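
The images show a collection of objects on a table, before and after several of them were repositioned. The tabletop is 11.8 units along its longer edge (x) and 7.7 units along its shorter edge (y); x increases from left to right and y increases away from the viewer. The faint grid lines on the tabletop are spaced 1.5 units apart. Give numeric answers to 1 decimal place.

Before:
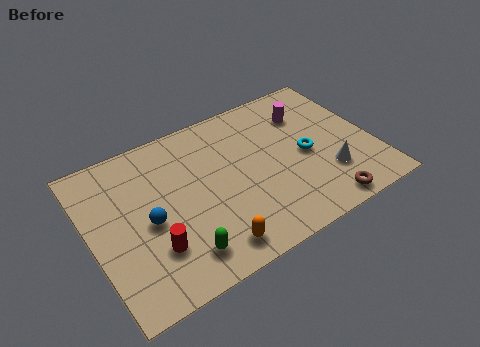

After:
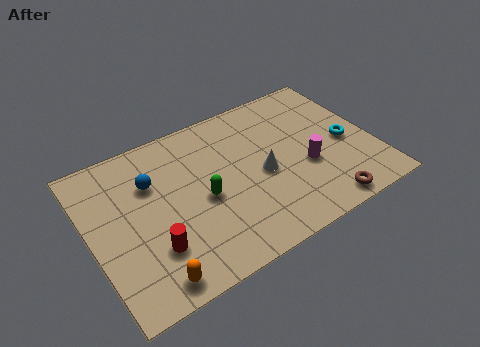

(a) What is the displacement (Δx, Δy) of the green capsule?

(1.3, 2.1)

The green capsule was at about (3.3, 1.4) and moved to about (4.6, 3.5).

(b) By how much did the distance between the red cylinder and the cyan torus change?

+1.7

The distance was about 6.8 in the first image and 8.5 in the second, so they moved 1.7 units further apart.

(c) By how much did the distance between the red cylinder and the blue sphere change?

+1.8

Before: roughly 1.3 units apart; after: 3.1. That's 1.8 units further apart.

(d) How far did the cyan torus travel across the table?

1.7

The cyan torus was near (9.0, 3.6) before and (10.7, 3.5) after, so it travelled √(1.7² + 0.1²) ≈ 1.7 units.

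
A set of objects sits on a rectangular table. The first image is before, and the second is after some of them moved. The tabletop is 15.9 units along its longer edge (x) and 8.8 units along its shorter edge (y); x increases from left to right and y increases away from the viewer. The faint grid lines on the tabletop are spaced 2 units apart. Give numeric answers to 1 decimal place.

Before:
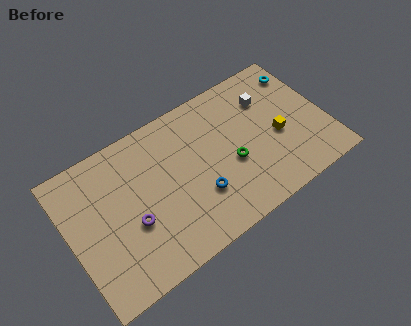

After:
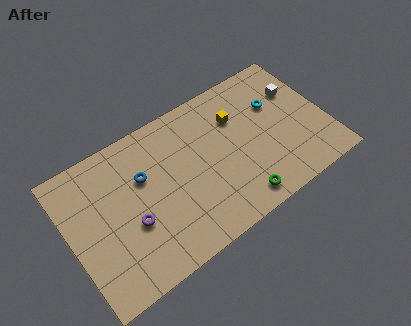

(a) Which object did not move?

the purple torus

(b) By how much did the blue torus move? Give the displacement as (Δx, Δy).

(-3.0, 2.9)

The blue torus started near (7.7, 2.8) and ended near (4.7, 5.7).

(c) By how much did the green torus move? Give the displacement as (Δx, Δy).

(0.0, -2.4)

The green torus was at about (9.9, 3.6) and moved to about (9.9, 1.2).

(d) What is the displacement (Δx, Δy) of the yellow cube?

(-2.2, 2.4)

From the two frames, the yellow cube sits at roughly (12.9, 3.8) before and (10.7, 6.2) after.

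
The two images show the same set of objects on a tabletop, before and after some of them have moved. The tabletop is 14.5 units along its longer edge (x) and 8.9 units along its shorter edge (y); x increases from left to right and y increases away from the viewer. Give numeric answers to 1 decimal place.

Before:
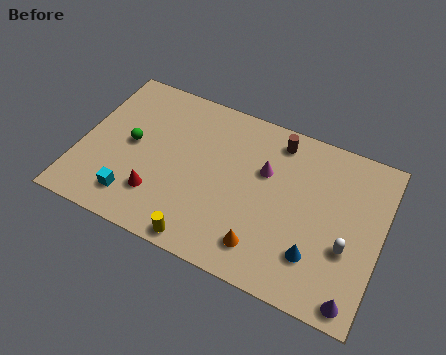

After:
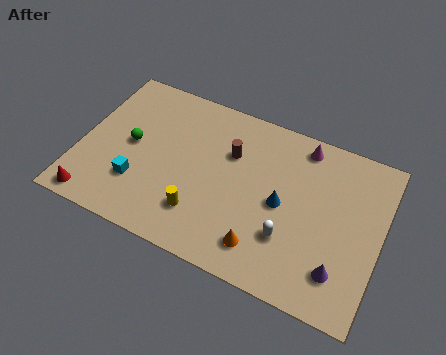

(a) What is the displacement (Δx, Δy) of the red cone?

(-2.9, -1.4)

The red cone started near (4.0, 2.3) and ended near (1.1, 0.9).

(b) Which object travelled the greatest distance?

the red cone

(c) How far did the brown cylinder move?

2.6

The brown cylinder was near (9.2, 7.6) before and (7.1, 6.0) after, so it travelled √(2.1² + 1.6²) ≈ 2.6 units.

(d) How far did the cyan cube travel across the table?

0.9

The cyan cube was near (2.9, 1.7) before and (3.0, 2.6) after, so it travelled √(0.1² + 0.9²) ≈ 0.9 units.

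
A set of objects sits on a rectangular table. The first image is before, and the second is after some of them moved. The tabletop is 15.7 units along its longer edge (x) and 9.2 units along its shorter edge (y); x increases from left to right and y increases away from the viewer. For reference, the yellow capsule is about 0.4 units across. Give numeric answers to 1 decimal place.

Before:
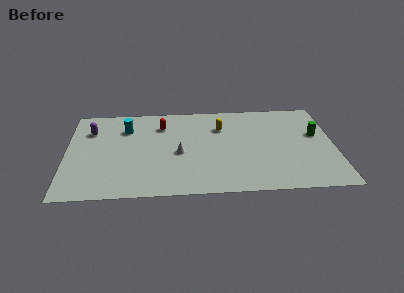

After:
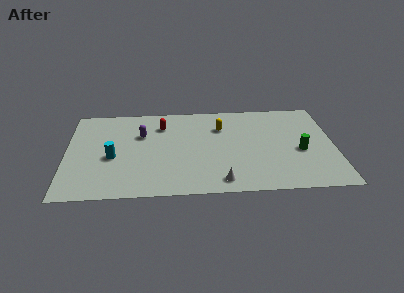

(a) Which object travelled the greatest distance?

the white cone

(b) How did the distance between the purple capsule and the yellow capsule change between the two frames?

-3.0

The distance was about 7.7 in the first image and 4.7 in the second, so they moved 3.0 units closer together.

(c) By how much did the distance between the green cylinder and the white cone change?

-2.8

The distance was about 8.2 in the first image and 5.4 in the second, so they moved 2.8 units closer together.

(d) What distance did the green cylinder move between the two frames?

1.9

The green cylinder moved from about (14.7, 5.5) to (13.7, 3.9), a distance of √(1.0² + 1.6²) ≈ 1.9.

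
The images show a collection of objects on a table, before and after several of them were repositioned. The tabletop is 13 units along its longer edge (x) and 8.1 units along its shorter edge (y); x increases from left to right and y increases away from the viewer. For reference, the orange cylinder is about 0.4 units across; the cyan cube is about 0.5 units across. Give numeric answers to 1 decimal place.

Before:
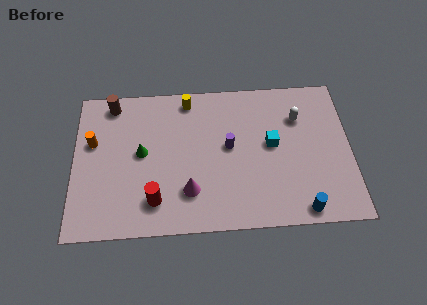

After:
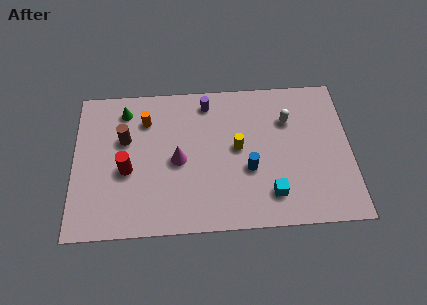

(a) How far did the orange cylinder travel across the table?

2.7

From (0.9, 5.0) to (3.4, 6.1), the orange cylinder covered √(2.5² + 1.1²) ≈ 2.7 units.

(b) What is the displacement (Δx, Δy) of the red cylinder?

(-1.3, 1.7)

The red cylinder was at about (3.8, 1.7) and moved to about (2.5, 3.4).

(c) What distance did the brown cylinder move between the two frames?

2.1

The brown cylinder moved from about (1.8, 7.1) to (2.4, 5.1), a distance of √(0.6² + 2.0²) ≈ 2.1.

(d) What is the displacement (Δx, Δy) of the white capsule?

(-0.5, -0.1)

From the two frames, the white capsule sits at roughly (10.6, 5.8) before and (10.1, 5.7) after.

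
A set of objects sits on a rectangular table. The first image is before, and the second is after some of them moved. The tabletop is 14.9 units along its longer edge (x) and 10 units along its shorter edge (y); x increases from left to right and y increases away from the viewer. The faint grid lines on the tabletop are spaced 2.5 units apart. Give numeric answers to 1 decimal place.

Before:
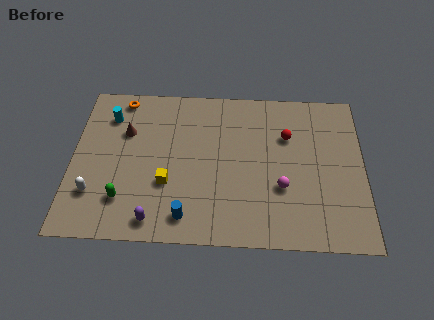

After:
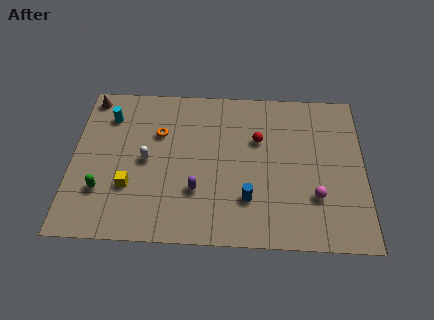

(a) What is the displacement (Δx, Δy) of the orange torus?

(2.0, -2.2)

The orange torus was at about (2.4, 8.9) and moved to about (4.4, 6.7).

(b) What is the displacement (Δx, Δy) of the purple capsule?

(2.1, 1.9)

The purple capsule was at about (4.3, 1.2) and moved to about (6.4, 3.1).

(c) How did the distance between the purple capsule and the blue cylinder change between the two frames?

+1.0

They were about 1.6 units apart before and 2.6 after — 1.0 units further apart.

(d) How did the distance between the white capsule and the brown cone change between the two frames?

+0.7

The distance was about 4.3 in the first image and 5.0 in the second, so they moved 0.7 units further apart.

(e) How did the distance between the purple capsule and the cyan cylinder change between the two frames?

-0.5

The distance was about 7.0 in the first image and 6.5 in the second, so they moved 0.5 units closer together.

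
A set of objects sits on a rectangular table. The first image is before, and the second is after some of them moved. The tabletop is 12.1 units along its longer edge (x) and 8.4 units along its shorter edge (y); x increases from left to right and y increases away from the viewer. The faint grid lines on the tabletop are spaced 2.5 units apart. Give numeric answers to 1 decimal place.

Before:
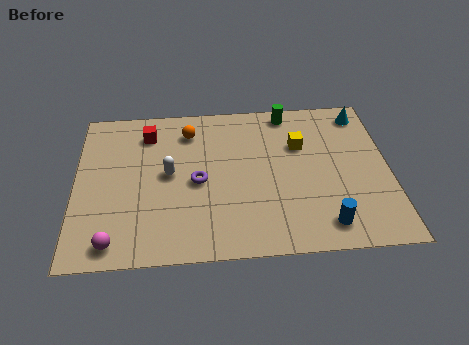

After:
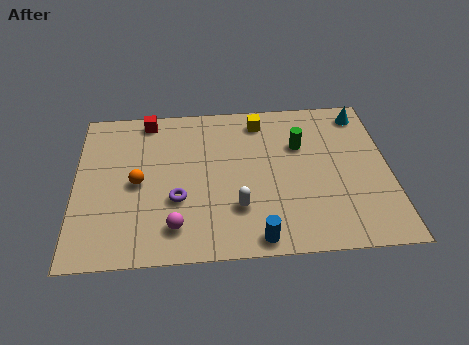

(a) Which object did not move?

the cyan cone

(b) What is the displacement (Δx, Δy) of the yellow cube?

(-1.5, 1.5)

The yellow cube was at about (8.7, 5.6) and moved to about (7.2, 7.1).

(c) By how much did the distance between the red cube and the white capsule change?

+3.7

The distance was about 2.4 in the first image and 6.1 in the second, so they moved 3.7 units further apart.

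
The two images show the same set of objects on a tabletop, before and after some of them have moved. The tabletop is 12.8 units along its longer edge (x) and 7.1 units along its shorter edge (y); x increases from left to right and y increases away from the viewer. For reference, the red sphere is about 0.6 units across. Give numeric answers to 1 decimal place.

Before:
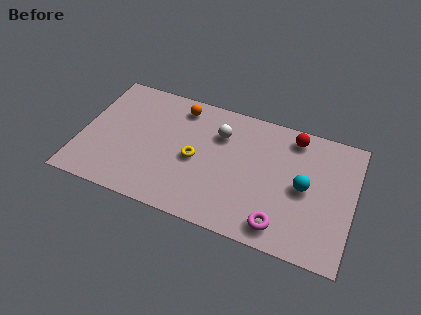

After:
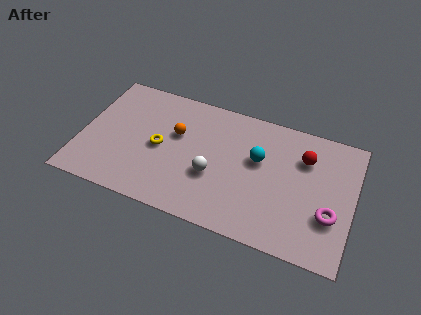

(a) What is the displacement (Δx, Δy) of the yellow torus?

(-1.7, 0.1)

From the two frames, the yellow torus sits at roughly (5.4, 3.3) before and (3.7, 3.4) after.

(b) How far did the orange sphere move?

1.6

From (4.4, 6.0) to (4.4, 4.4), the orange sphere covered √(0.0² + 1.6²) ≈ 1.6 units.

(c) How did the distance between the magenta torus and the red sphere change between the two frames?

-2.0

They were about 5.0 units apart before and 3.0 after — 2.0 units closer together.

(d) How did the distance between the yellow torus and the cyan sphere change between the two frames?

-0.4

The distance was about 5.1 in the first image and 4.7 in the second, so they moved 0.4 units closer together.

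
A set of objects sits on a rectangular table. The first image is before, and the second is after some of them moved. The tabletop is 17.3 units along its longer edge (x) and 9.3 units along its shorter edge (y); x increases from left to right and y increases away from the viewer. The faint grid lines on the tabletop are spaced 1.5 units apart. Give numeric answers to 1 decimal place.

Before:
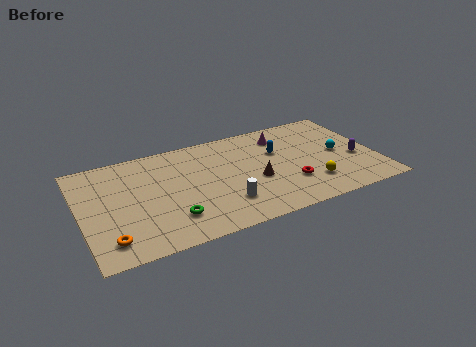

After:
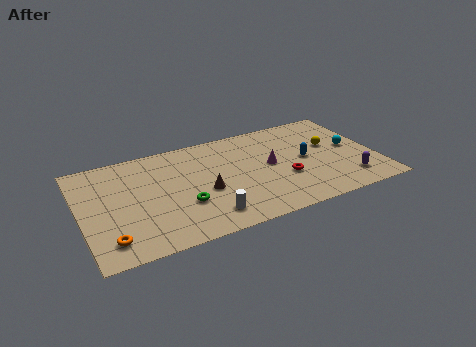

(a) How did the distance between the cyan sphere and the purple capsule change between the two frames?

+1.8

They were about 1.3 units apart before and 3.1 after — 1.8 units further apart.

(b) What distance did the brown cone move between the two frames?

3.0

The brown cone was near (10.1, 3.8) before and (7.1, 3.9) after, so it travelled √(3.0² + 0.1²) ≈ 3.0 units.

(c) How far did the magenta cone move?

2.7

The magenta cone was near (12.1, 7.4) before and (11.1, 4.9) after, so it travelled √(1.0² + 2.5²) ≈ 2.7 units.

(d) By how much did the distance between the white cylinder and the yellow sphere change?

+3.6

They were about 5.1 units apart before and 8.7 after — 3.6 units further apart.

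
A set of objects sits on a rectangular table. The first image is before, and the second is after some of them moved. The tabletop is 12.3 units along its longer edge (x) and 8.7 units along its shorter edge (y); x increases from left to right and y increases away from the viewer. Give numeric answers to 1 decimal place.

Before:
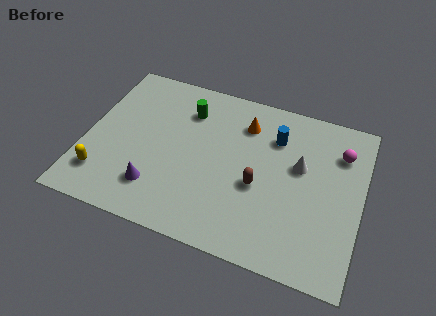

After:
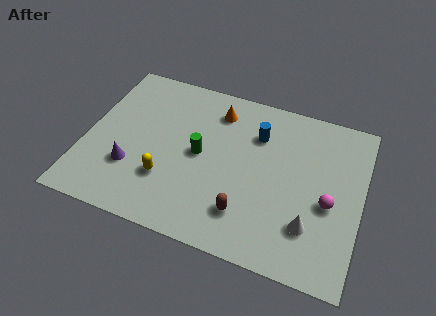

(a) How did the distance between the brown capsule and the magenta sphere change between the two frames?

-0.6

Before: roughly 4.5 units apart; after: 3.9. That's 0.6 units closer together.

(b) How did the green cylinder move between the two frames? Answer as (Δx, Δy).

(0.8, -2.2)

The green cylinder was at about (4.3, 6.6) and moved to about (5.1, 4.4).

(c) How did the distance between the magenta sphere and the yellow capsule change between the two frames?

-4.0

The distance was about 11.2 in the first image and 7.2 in the second, so they moved 4.0 units closer together.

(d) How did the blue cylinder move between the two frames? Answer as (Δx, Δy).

(-0.8, -0.1)

From the two frames, the blue cylinder sits at roughly (8.3, 6.4) before and (7.5, 6.3) after.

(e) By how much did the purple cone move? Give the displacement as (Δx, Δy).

(-1.2, 0.7)

The purple cone was at about (3.4, 2.0) and moved to about (2.2, 2.7).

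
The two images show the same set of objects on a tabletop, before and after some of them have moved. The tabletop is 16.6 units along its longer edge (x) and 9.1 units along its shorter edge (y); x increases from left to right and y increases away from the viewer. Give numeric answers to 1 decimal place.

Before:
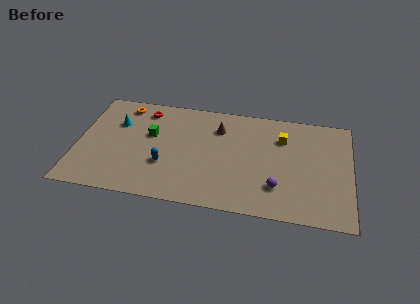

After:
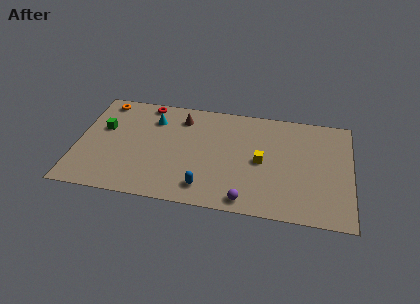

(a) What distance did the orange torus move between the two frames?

1.2

The orange torus moved from about (2.6, 7.8) to (1.4, 8.0), a distance of √(1.2² + 0.2²) ≈ 1.2.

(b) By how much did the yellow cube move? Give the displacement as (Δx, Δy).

(-1.2, -2.2)

The yellow cube started near (12.4, 6.6) and ended near (11.2, 4.4).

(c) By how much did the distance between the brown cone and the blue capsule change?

+1.1

The distance was about 4.8 in the first image and 5.9 in the second, so they moved 1.1 units further apart.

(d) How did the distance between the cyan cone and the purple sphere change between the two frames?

-2.3

The distance was about 10.6 in the first image and 8.3 in the second, so they moved 2.3 units closer together.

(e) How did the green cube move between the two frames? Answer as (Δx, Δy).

(-2.9, 0.1)

The green cube started near (4.4, 5.5) and ended near (1.5, 5.6).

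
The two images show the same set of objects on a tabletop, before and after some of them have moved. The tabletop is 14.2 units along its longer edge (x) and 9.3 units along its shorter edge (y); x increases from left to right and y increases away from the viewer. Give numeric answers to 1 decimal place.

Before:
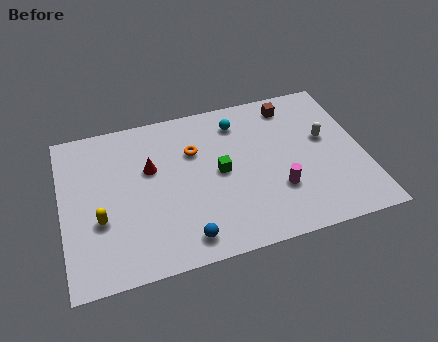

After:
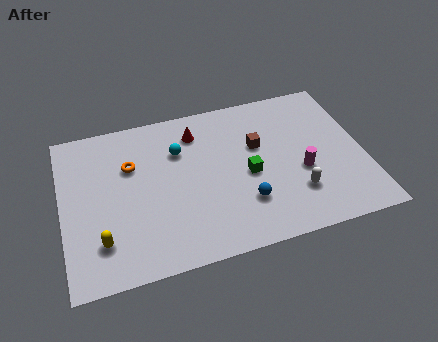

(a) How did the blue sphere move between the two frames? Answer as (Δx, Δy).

(2.9, 1.3)

From the two frames, the blue sphere sits at roughly (5.5, 1.3) before and (8.4, 2.6) after.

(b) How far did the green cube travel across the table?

1.4

The green cube was near (7.4, 4.7) before and (8.7, 4.2) after, so it travelled √(1.3² + 0.5²) ≈ 1.4 units.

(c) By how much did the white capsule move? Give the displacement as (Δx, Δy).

(-1.7, -2.9)

From the two frames, the white capsule sits at roughly (12.5, 5.4) before and (10.8, 2.5) after.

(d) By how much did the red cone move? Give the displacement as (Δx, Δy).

(2.3, 1.6)

From the two frames, the red cone sits at roughly (4.2, 5.8) before and (6.5, 7.4) after.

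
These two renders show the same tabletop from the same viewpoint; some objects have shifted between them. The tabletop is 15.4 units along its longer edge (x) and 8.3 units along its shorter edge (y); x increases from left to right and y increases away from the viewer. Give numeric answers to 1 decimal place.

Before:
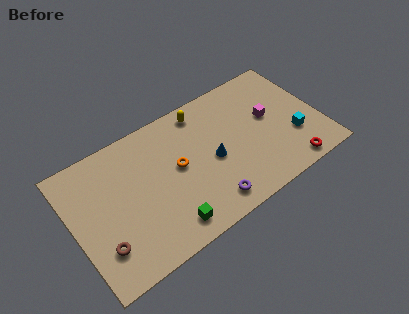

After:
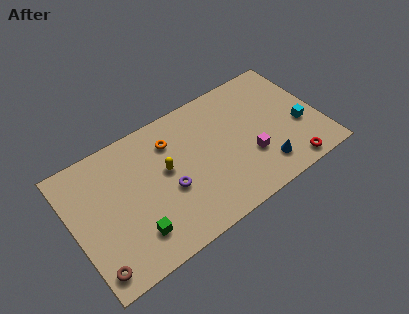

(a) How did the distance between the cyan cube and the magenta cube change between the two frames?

+1.0

The distance was about 2.3 in the first image and 3.3 in the second, so they moved 1.0 units further apart.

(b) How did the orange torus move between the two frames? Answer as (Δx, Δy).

(-0.1, 1.8)

From the two frames, the orange torus sits at roughly (6.5, 4.5) before and (6.4, 6.3) after.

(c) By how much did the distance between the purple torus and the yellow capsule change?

-4.6

They were about 5.9 units apart before and 1.3 after — 4.6 units closer together.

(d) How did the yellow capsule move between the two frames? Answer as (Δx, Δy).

(-2.7, -2.5)

From the two frames, the yellow capsule sits at roughly (8.5, 7.2) before and (5.8, 4.7) after.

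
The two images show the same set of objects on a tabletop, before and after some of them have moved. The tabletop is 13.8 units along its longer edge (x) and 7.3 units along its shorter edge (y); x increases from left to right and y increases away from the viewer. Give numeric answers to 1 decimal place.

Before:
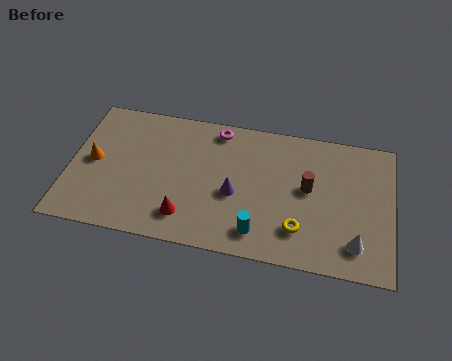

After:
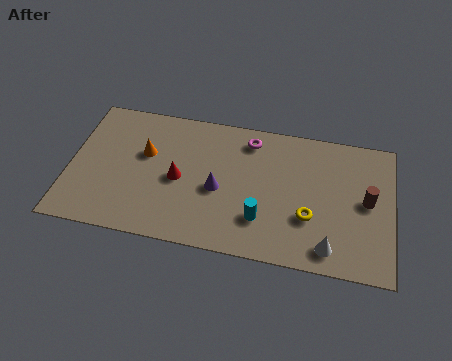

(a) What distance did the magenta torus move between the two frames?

1.4

From (6.2, 6.4) to (7.6, 6.1), the magenta torus covered √(1.4² + 0.3²) ≈ 1.4 units.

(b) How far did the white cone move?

1.2

The white cone moved from about (12.3, 1.5) to (11.2, 1.1), a distance of √(1.1² + 0.4²) ≈ 1.2.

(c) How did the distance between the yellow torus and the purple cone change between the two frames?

+0.9

They were about 3.1 units apart before and 4.0 after — 0.9 units further apart.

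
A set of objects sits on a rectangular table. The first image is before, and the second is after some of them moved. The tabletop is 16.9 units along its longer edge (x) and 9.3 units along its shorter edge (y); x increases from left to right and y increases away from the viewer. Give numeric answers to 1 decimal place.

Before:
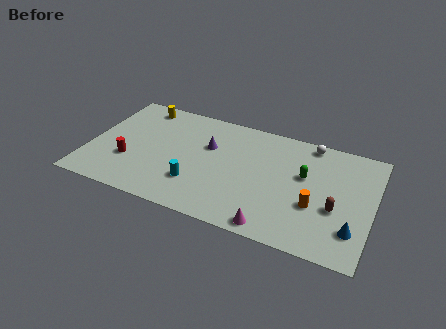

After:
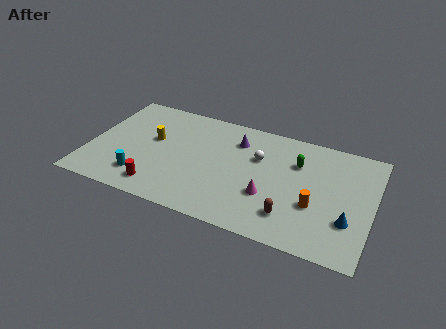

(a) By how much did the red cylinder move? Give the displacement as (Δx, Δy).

(2.0, -1.6)

The red cylinder started near (2.5, 3.1) and ended near (4.5, 1.5).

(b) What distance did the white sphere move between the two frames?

3.7

The white sphere moved from about (12.9, 8.4) to (10.0, 6.1), a distance of √(2.9² + 2.3²) ≈ 3.7.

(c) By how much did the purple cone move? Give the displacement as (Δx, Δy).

(1.6, 1.1)

The purple cone was at about (7.0, 6.0) and moved to about (8.6, 7.1).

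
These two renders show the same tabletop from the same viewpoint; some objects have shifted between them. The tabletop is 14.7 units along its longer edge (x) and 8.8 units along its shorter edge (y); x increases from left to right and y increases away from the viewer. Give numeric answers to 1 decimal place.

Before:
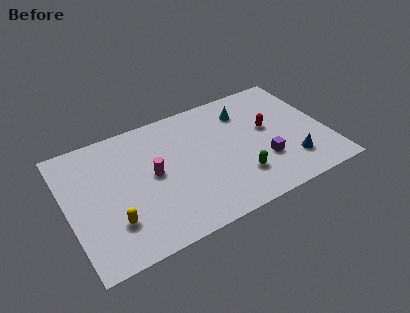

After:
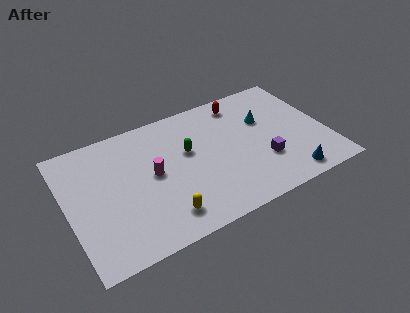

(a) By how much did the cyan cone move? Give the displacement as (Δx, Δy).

(1.0, -1.1)

From the two frames, the cyan cone sits at roughly (10.4, 6.8) before and (11.4, 5.7) after.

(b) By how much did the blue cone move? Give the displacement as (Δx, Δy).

(-0.3, -1.0)

The blue cone started near (12.4, 2.1) and ended near (12.1, 1.1).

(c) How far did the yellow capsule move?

2.8

The yellow capsule was near (2.3, 2.4) before and (5.0, 1.6) after, so it travelled √(2.7² + 0.8²) ≈ 2.8 units.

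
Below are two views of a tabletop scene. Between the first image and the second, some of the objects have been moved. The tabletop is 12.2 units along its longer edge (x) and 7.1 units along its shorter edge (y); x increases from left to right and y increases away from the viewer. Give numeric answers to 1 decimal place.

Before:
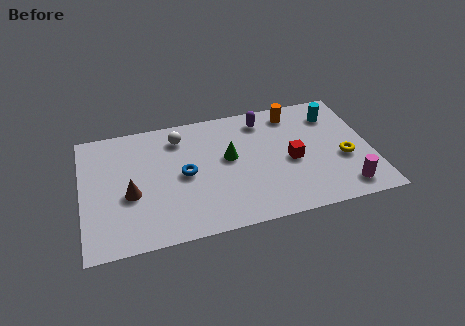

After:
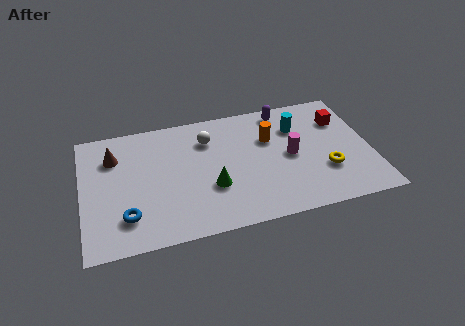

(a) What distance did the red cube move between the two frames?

3.0

From (8.8, 3.2) to (11.1, 5.1), the red cube covered √(2.3² + 1.9²) ≈ 3.0 units.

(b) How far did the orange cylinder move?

1.7

From (9.1, 6.0) to (8.0, 4.7), the orange cylinder covered √(1.1² + 1.3²) ≈ 1.7 units.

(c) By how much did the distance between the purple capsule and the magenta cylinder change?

-3.0

The distance was about 5.7 in the first image and 2.7 in the second, so they moved 3.0 units closer together.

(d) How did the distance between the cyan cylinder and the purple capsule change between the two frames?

-1.8

The distance was about 3.0 in the first image and 1.2 in the second, so they moved 1.8 units closer together.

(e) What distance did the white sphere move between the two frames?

1.3

The white sphere moved from about (4.2, 5.7) to (5.4, 5.3), a distance of √(1.2² + 0.4²) ≈ 1.3.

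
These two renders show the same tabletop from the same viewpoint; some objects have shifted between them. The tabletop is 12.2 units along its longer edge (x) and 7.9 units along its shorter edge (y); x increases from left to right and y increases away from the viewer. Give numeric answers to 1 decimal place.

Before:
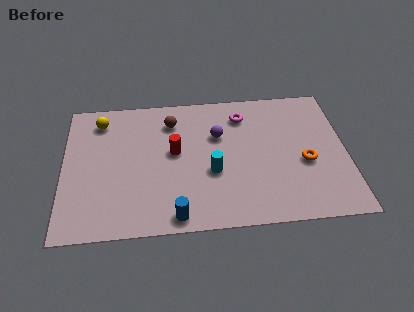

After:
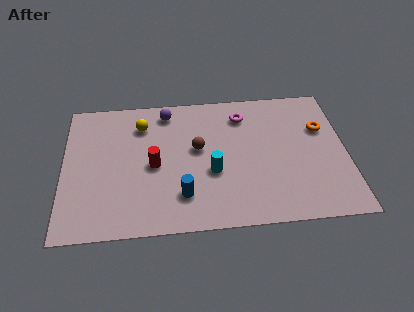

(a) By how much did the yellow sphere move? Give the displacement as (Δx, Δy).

(1.8, -0.4)

From the two frames, the yellow sphere sits at roughly (1.6, 6.5) before and (3.4, 6.1) after.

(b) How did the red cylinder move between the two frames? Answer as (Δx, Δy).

(-0.9, -0.7)

The red cylinder started near (4.8, 4.4) and ended near (3.9, 3.7).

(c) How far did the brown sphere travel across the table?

2.0

The brown sphere moved from about (4.7, 6.2) to (5.8, 4.5), a distance of √(1.1² + 1.7²) ≈ 2.0.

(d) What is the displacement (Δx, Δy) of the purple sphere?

(-2.2, 1.6)

The purple sphere was at about (6.7, 5.2) and moved to about (4.5, 6.8).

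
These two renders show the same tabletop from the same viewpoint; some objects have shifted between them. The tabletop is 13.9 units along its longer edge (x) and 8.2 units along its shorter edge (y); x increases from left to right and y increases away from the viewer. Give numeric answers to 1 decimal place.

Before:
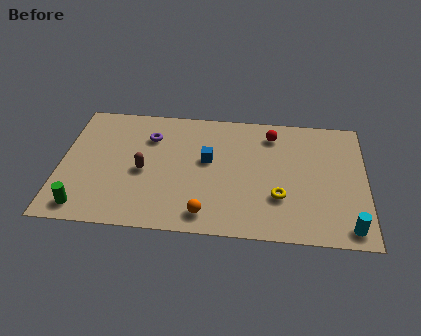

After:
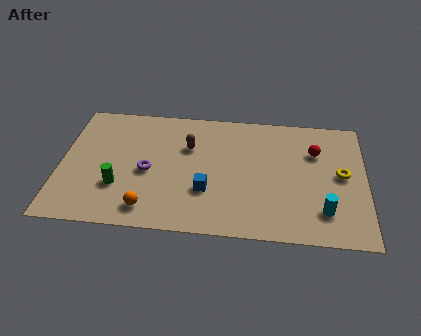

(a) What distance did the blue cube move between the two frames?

2.0

The blue cube moved from about (6.7, 4.7) to (6.7, 2.7), a distance of √(0.0² + 2.0²) ≈ 2.0.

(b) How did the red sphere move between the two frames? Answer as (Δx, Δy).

(2.0, -1.0)

The red sphere started near (9.6, 6.7) and ended near (11.6, 5.7).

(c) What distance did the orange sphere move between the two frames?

2.6

The orange sphere moved from about (6.7, 1.2) to (4.1, 1.3), a distance of √(2.6² + 0.1²) ≈ 2.6.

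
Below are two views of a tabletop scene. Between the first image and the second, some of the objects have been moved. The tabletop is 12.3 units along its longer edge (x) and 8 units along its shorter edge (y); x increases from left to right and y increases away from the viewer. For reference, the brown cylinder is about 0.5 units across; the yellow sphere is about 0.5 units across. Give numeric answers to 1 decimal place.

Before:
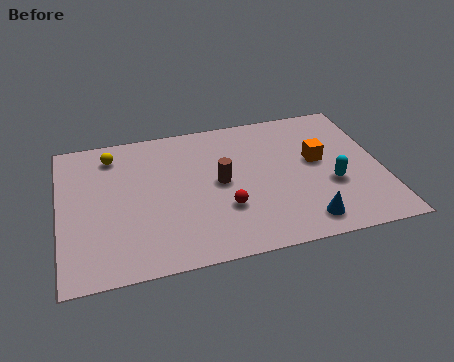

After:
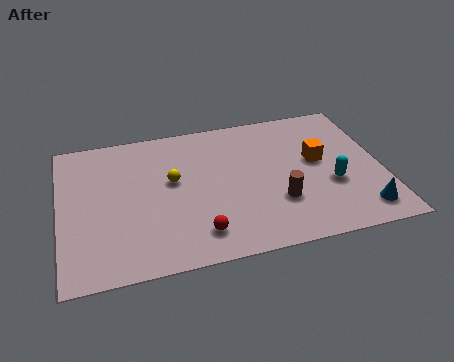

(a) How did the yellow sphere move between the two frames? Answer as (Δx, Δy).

(2.2, -2.0)

The yellow sphere started near (2.1, 6.6) and ended near (4.3, 4.6).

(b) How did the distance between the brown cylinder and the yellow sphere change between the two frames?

-0.3

The distance was about 4.7 in the first image and 4.4 in the second, so they moved 0.3 units closer together.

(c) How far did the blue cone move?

2.2

The blue cone moved from about (9.1, 1.2) to (11.3, 1.3), a distance of √(2.2² + 0.1²) ≈ 2.2.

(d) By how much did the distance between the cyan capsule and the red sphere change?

+1.3

Before: roughly 4.1 units apart; after: 5.4. That's 1.3 units further apart.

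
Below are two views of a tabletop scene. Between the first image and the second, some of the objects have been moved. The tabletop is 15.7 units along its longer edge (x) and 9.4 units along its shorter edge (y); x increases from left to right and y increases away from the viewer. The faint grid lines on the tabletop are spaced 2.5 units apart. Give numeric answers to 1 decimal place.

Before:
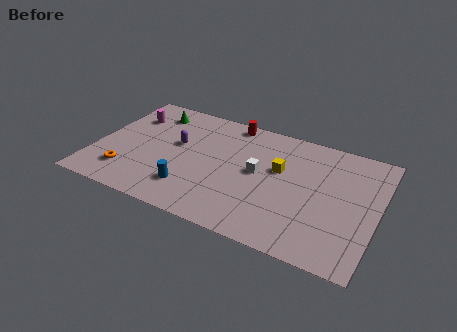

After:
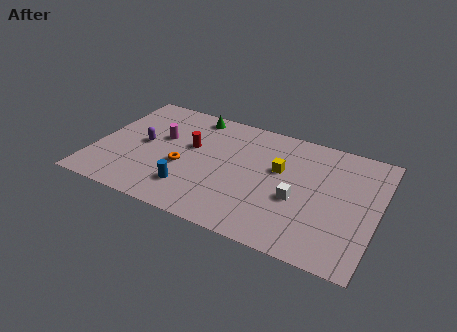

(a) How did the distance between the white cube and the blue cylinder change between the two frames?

+1.5

Before: roughly 4.5 units apart; after: 6.0. That's 1.5 units further apart.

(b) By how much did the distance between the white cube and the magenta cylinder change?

+0.3

The distance was about 7.8 in the first image and 8.1 in the second, so they moved 0.3 units further apart.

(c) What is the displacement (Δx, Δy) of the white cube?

(2.3, -1.2)

From the two frames, the white cube sits at roughly (9.1, 5.0) before and (11.4, 3.8) after.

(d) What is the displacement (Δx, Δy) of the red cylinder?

(-1.9, -2.9)

The red cylinder started near (7.1, 8.5) and ended near (5.2, 5.6).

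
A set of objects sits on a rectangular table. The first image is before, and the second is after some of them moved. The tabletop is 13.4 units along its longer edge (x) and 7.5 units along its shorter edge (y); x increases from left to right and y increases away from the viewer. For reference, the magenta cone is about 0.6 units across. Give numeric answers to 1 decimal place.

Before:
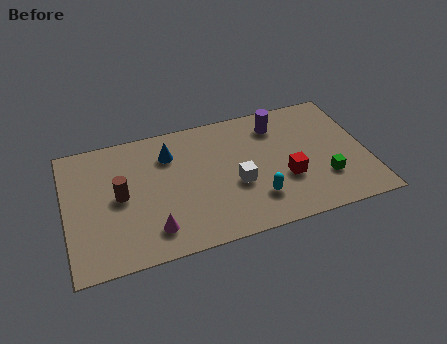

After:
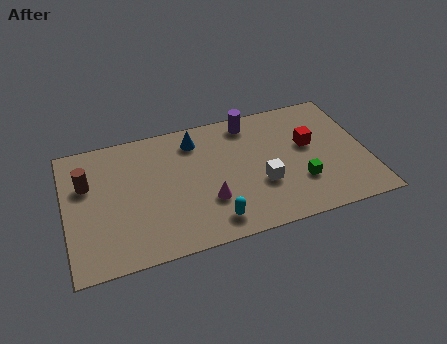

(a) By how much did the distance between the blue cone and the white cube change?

+0.5

The distance was about 3.8 in the first image and 4.3 in the second, so they moved 0.5 units further apart.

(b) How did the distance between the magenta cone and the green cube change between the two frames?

-3.6

They were about 7.7 units apart before and 4.1 after — 3.6 units closer together.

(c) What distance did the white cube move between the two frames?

1.1

From (7.5, 3.0) to (8.6, 2.7), the white cube covered √(1.1² + 0.3²) ≈ 1.1 units.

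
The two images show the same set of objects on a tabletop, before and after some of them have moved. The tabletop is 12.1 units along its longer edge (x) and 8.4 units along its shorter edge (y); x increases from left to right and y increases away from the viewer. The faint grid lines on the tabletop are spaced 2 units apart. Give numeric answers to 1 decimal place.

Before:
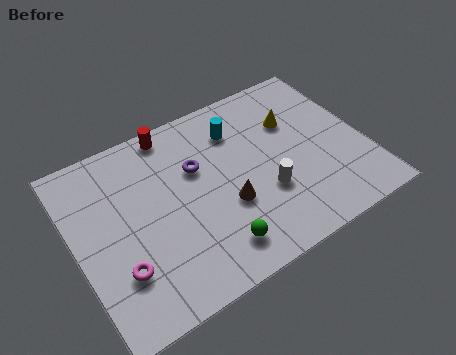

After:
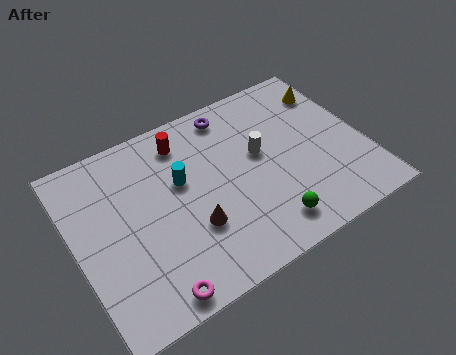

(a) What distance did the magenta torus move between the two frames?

1.9

The magenta torus moved from about (1.5, 2.4) to (2.6, 0.8), a distance of √(1.1² + 1.6²) ≈ 1.9.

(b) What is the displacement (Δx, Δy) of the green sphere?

(2.2, -0.1)

From the two frames, the green sphere sits at roughly (5.3, 1.5) before and (7.5, 1.4) after.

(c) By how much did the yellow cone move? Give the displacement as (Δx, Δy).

(1.8, 0.8)

From the two frames, the yellow cone sits at roughly (9.4, 5.7) before and (11.2, 6.5) after.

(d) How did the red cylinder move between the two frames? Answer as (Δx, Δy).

(0.4, -0.7)

The red cylinder was at about (4.5, 7.6) and moved to about (4.9, 6.9).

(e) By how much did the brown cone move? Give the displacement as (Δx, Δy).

(-1.5, -0.3)

The brown cone was at about (6.1, 3.1) and moved to about (4.6, 2.8).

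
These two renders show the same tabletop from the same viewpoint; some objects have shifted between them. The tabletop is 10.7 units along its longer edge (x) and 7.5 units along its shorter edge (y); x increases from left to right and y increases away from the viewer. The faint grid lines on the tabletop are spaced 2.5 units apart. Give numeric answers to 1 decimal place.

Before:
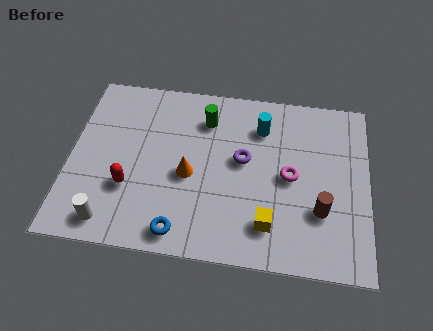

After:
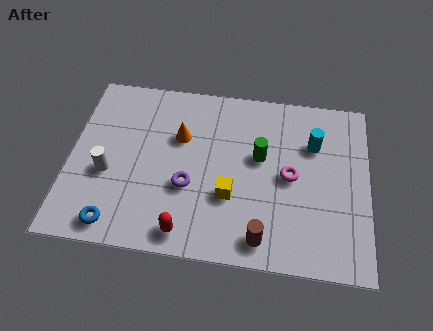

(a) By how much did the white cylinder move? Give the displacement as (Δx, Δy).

(-0.2, 2.0)

The white cylinder started near (1.6, 1.0) and ended near (1.4, 3.0).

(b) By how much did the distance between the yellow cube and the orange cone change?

-0.4

Before: roughly 3.4 units apart; after: 3.0. That's 0.4 units closer together.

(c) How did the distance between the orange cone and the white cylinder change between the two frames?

-0.4

They were about 3.5 units apart before and 3.1 after — 0.4 units closer together.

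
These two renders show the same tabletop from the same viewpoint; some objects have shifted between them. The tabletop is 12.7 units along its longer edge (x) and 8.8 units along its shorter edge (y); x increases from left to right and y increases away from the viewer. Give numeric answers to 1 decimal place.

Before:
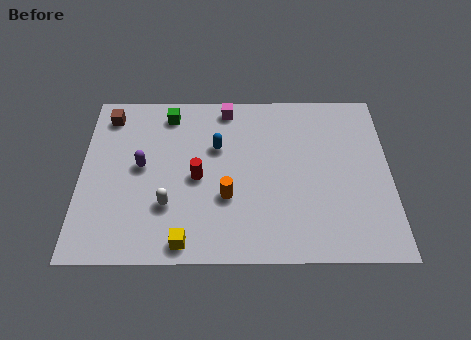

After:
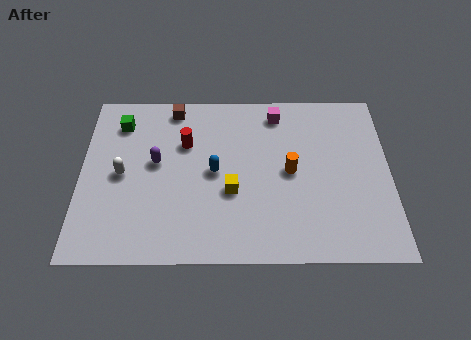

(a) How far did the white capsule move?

2.5

The white capsule moved from about (3.6, 2.7) to (1.7, 4.3), a distance of √(1.9² + 1.6²) ≈ 2.5.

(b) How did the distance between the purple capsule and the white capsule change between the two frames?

-0.8

They were about 2.3 units apart before and 1.5 after — 0.8 units closer together.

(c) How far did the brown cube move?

2.7

The brown cube moved from about (1.1, 7.4) to (3.8, 7.8), a distance of √(2.7² + 0.4²) ≈ 2.7.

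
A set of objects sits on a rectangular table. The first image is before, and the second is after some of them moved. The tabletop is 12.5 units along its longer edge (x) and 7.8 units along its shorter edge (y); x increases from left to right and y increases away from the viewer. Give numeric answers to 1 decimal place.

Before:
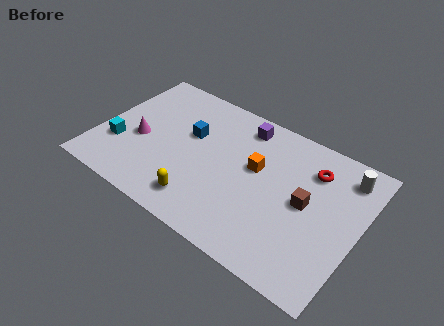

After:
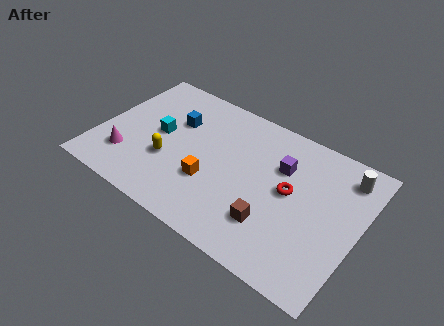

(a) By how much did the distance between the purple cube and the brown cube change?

-1.2

Before: roughly 4.4 units apart; after: 3.2. That's 1.2 units closer together.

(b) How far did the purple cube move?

2.5

The purple cube was near (6.5, 6.6) before and (8.6, 5.3) after, so it travelled √(2.1² + 1.3²) ≈ 2.5 units.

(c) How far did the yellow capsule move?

2.4

The yellow capsule was near (5.4, 1.4) before and (3.5, 2.8) after, so it travelled √(1.9² + 1.4²) ≈ 2.4 units.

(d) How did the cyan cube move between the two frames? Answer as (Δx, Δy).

(1.7, 1.6)

The cyan cube started near (1.1, 2.5) and ended near (2.8, 4.1).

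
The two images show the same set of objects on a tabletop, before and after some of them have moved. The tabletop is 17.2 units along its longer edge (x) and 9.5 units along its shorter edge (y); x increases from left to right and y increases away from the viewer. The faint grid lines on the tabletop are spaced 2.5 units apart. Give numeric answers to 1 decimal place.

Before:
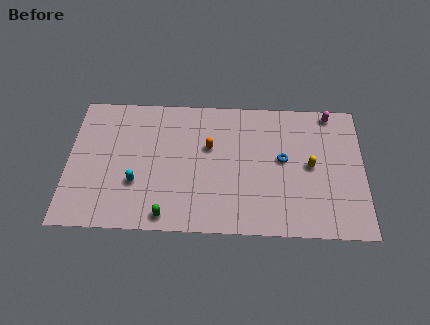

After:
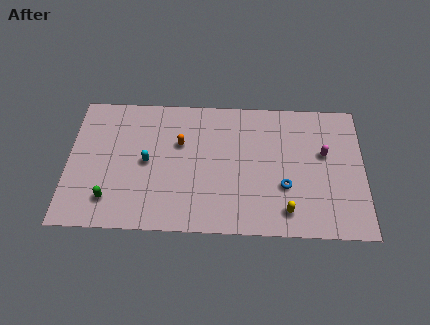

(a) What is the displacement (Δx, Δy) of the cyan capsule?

(0.6, 1.5)

From the two frames, the cyan capsule sits at roughly (4.0, 3.2) before and (4.6, 4.7) after.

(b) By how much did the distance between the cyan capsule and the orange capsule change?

-2.6

They were about 5.0 units apart before and 2.4 after — 2.6 units closer together.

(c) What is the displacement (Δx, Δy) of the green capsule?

(-3.3, 1.0)

The green capsule started near (5.8, 1.0) and ended near (2.5, 2.0).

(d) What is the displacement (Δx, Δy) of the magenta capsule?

(-0.4, -2.9)

The magenta capsule was at about (15.3, 8.6) and moved to about (14.9, 5.7).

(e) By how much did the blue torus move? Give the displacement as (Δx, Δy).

(0.1, -1.9)

The blue torus was at about (12.5, 5.2) and moved to about (12.6, 3.3).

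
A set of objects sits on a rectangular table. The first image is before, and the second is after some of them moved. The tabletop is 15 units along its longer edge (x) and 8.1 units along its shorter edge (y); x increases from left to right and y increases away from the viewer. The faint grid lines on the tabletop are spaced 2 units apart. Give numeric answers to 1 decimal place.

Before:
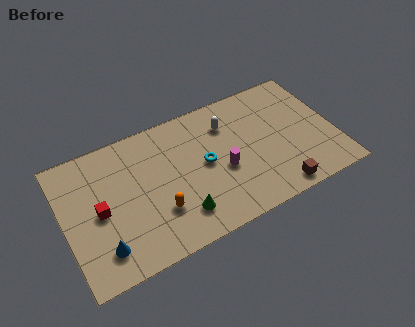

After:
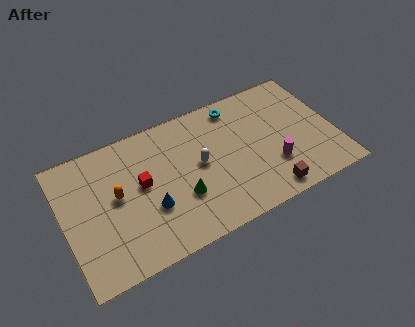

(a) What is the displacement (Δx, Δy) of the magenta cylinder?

(2.7, -0.9)

The magenta cylinder was at about (8.7, 3.4) and moved to about (11.4, 2.5).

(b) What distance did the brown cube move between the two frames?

0.5

From (11.4, 0.9) to (10.9, 1.0), the brown cube covered √(0.5² + 0.1²) ≈ 0.5 units.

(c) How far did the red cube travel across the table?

2.5

The red cube moved from about (1.9, 3.9) to (4.3, 4.5), a distance of √(2.4² + 0.6²) ≈ 2.5.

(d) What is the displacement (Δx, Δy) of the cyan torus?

(2.1, 2.8)

The cyan torus was at about (7.8, 4.2) and moved to about (9.9, 7.0).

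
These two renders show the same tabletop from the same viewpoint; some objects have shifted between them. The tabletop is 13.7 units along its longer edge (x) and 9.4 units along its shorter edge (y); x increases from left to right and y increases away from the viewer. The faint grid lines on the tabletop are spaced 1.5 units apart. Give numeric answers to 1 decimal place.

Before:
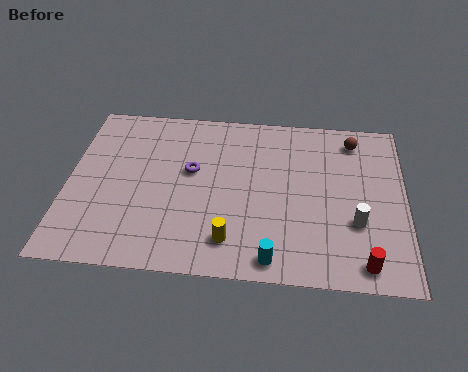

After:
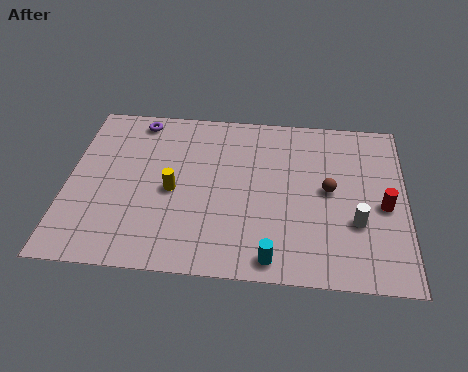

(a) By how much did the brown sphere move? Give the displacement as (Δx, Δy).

(-1.0, -3.0)

The brown sphere started near (11.6, 7.9) and ended near (10.6, 4.9).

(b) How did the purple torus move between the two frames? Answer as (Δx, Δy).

(-2.3, 2.8)

The purple torus started near (5.0, 5.5) and ended near (2.7, 8.3).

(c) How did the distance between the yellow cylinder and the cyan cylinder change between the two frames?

+3.4

They were about 1.9 units apart before and 5.3 after — 3.4 units further apart.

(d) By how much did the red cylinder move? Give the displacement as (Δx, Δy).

(0.8, 3.1)

From the two frames, the red cylinder sits at roughly (12.0, 1.1) before and (12.8, 4.2) after.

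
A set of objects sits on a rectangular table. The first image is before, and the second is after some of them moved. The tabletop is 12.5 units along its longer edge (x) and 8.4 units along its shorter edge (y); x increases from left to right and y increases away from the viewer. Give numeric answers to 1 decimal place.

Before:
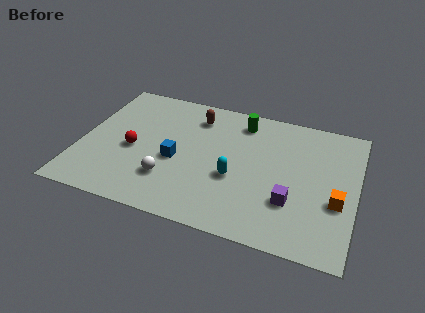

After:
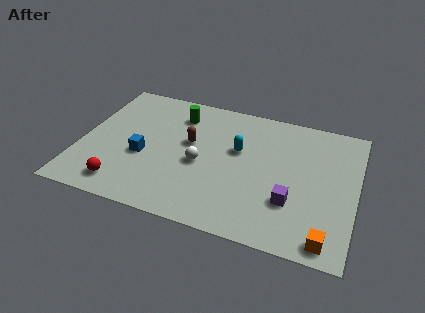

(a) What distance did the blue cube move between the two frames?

1.5

From (4.4, 3.6) to (2.9, 3.4), the blue cube covered √(1.5² + 0.2²) ≈ 1.5 units.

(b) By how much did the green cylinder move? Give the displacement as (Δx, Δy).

(-2.9, -0.4)

From the two frames, the green cylinder sits at roughly (7.1, 7.0) before and (4.2, 6.6) after.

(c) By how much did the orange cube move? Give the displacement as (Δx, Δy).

(-0.3, -2.3)

From the two frames, the orange cube sits at roughly (11.7, 3.2) before and (11.4, 0.9) after.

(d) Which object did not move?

the purple cube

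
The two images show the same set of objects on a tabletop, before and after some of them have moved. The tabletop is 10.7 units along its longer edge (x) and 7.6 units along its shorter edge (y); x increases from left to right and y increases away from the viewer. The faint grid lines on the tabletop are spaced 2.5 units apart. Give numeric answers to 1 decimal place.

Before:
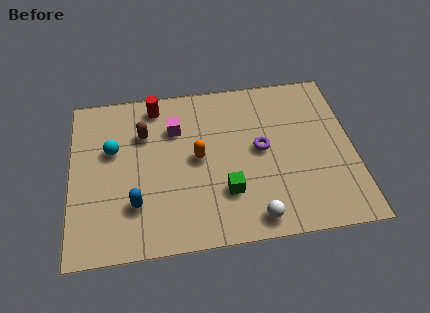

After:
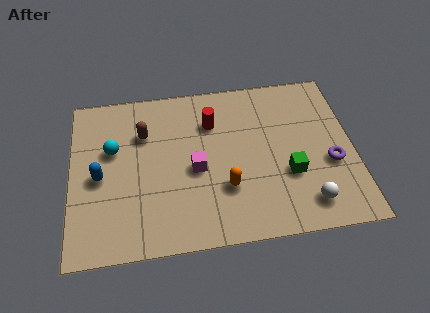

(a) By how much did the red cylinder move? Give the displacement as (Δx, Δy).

(2.1, -1.1)

The red cylinder started near (3.3, 6.6) and ended near (5.4, 5.5).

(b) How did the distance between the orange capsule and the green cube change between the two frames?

+0.4

Before: roughly 2.0 units apart; after: 2.4. That's 0.4 units further apart.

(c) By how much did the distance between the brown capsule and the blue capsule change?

-0.7

They were about 3.2 units apart before and 2.5 after — 0.7 units closer together.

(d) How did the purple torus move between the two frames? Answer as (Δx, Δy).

(2.6, -1.0)

From the two frames, the purple torus sits at roughly (7.2, 4.0) before and (9.8, 3.0) after.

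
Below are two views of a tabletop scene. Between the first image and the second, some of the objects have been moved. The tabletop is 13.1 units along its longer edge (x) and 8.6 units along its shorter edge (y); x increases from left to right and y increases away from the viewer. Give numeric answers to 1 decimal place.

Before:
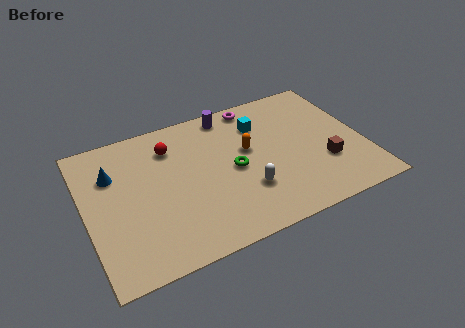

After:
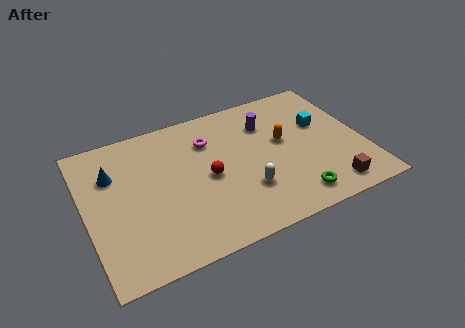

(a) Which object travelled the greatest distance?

the green torus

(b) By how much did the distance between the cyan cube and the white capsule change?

+0.8

They were about 4.0 units apart before and 4.8 after — 0.8 units further apart.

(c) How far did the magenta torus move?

2.8

The magenta torus was near (8.4, 7.7) before and (6.0, 6.3) after, so it travelled √(2.4² + 1.4²) ≈ 2.8 units.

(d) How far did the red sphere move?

2.9

From (4.2, 6.6) to (5.7, 4.1), the red sphere covered √(1.5² + 2.5²) ≈ 2.9 units.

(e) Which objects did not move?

the white capsule and the blue cone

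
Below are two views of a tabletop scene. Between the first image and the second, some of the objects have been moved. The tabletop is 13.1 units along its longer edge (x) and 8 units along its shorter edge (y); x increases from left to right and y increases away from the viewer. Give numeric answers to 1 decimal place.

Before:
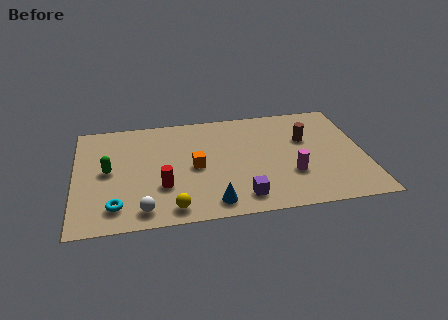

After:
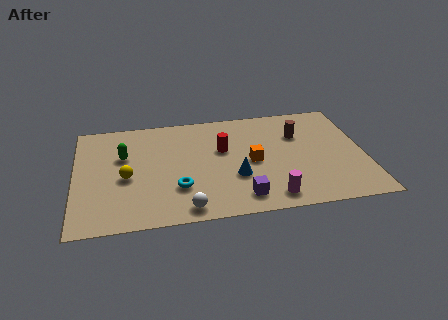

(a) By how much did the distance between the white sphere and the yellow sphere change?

+2.4

The distance was about 1.3 in the first image and 3.7 in the second, so they moved 2.4 units further apart.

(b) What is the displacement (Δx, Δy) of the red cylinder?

(2.8, 2.3)

The red cylinder started near (3.9, 2.6) and ended near (6.7, 4.9).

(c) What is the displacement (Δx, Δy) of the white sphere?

(1.9, -0.2)

The white sphere started near (3.0, 1.1) and ended near (4.9, 0.9).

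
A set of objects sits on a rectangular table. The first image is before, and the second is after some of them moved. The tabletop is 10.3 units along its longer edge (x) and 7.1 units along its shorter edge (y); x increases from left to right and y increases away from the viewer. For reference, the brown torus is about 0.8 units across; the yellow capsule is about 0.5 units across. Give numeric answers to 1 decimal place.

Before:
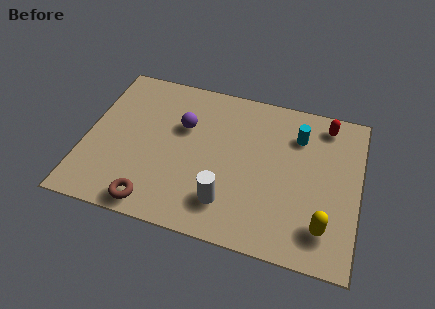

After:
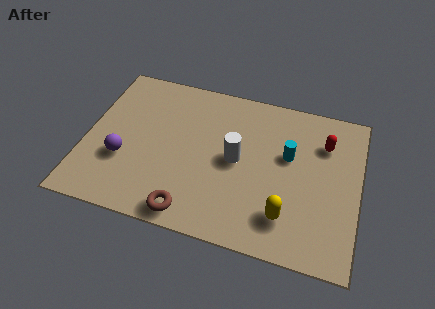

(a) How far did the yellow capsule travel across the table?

1.4

The yellow capsule moved from about (9.1, 1.5) to (7.7, 1.6), a distance of √(1.4² + 0.1²) ≈ 1.4.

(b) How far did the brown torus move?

1.4

The brown torus was near (2.8, 0.8) before and (4.2, 0.8) after, so it travelled √(1.4² + 0.0²) ≈ 1.4 units.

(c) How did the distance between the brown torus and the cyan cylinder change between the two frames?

-1.9

The distance was about 6.8 in the first image and 4.9 in the second, so they moved 1.9 units closer together.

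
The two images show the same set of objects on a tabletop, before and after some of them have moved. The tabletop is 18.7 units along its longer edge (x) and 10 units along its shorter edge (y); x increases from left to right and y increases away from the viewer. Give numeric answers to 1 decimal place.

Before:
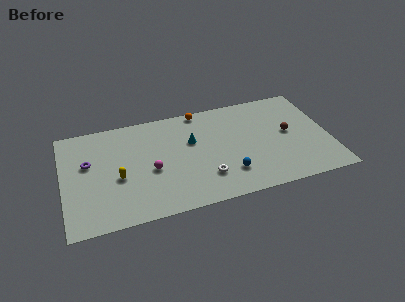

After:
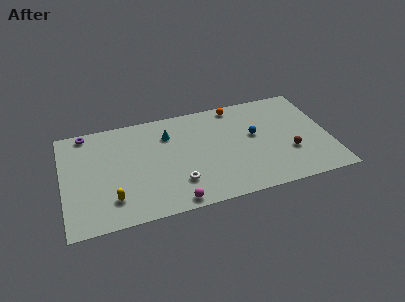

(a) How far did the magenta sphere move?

3.7

The magenta sphere was near (6.1, 4.3) before and (7.5, 0.9) after, so it travelled √(1.4² + 3.4²) ≈ 3.7 units.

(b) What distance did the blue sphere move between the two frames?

3.8

From (11.4, 2.5) to (13.5, 5.7), the blue sphere covered √(2.1² + 3.2²) ≈ 3.8 units.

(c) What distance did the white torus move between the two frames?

1.9

The white torus was near (9.8, 2.6) before and (7.9, 2.6) after, so it travelled √(1.9² + 0.0²) ≈ 1.9 units.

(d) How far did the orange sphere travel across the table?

2.5

From (9.9, 9.2) to (12.4, 9.0), the orange sphere covered √(2.5² + 0.2²) ≈ 2.5 units.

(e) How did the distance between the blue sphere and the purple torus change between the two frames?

+1.9

The distance was about 10.3 in the first image and 12.2 in the second, so they moved 1.9 units further apart.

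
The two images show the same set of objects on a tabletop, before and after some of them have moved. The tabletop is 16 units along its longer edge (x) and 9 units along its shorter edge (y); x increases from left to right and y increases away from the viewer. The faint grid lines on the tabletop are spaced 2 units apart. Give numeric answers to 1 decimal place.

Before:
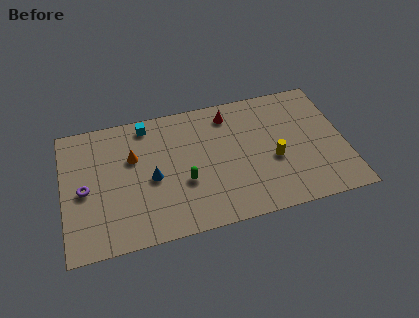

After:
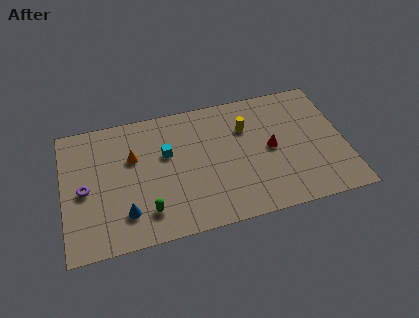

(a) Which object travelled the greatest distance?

the red cone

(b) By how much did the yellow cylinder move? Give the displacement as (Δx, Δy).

(-1.4, 2.6)

The yellow cylinder started near (11.9, 3.7) and ended near (10.5, 6.3).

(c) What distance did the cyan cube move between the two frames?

2.5

The cyan cube was near (4.9, 7.9) before and (5.9, 5.6) after, so it travelled √(1.0² + 2.3²) ≈ 2.5 units.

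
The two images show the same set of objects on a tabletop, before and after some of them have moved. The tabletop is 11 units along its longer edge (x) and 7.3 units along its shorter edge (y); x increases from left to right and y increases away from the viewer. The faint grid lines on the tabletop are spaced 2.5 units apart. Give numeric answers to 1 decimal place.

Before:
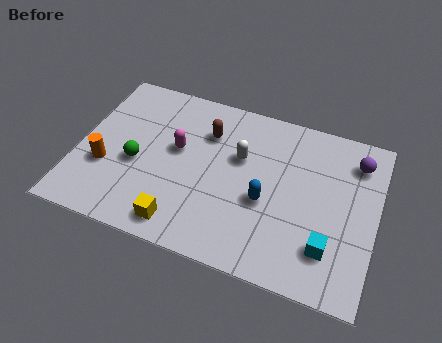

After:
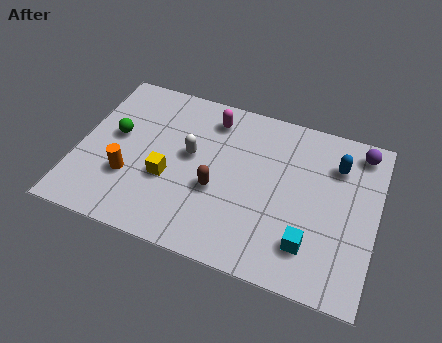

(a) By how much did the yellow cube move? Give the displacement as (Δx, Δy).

(-0.7, 1.8)

The yellow cube was at about (4.1, 1.0) and moved to about (3.4, 2.8).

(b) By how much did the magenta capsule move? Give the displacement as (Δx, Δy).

(1.1, 1.8)

From the two frames, the magenta capsule sits at roughly (3.6, 4.2) before and (4.7, 6.0) after.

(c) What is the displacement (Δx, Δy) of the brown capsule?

(0.6, -2.4)

The brown capsule started near (4.6, 5.3) and ended near (5.2, 2.9).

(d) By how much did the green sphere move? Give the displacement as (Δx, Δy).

(-0.9, 1.0)

The green sphere started near (2.2, 3.1) and ended near (1.3, 4.1).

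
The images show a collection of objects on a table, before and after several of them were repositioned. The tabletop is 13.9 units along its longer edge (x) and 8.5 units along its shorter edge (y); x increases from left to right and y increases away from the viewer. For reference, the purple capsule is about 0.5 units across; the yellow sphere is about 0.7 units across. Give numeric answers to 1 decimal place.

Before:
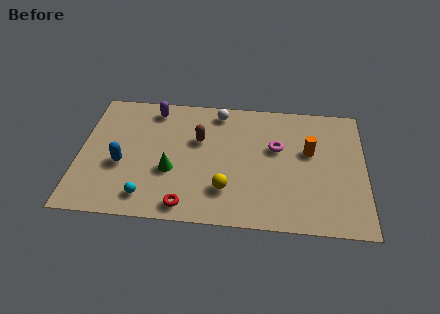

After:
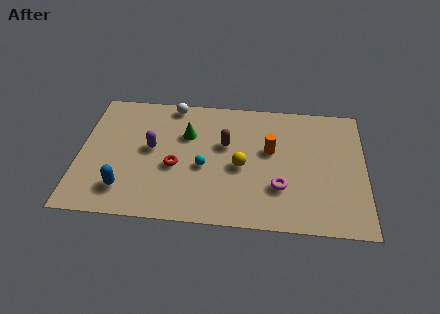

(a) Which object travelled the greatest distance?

the cyan sphere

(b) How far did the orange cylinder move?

1.9

The orange cylinder was near (11.2, 5.1) before and (9.3, 5.0) after, so it travelled √(1.9² + 0.1²) ≈ 1.9 units.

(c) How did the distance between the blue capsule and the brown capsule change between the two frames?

+1.7

They were about 4.2 units apart before and 5.9 after — 1.7 units further apart.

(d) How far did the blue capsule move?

1.6

The blue capsule moved from about (2.1, 3.4) to (2.3, 1.8), a distance of √(0.2² + 1.6²) ≈ 1.6.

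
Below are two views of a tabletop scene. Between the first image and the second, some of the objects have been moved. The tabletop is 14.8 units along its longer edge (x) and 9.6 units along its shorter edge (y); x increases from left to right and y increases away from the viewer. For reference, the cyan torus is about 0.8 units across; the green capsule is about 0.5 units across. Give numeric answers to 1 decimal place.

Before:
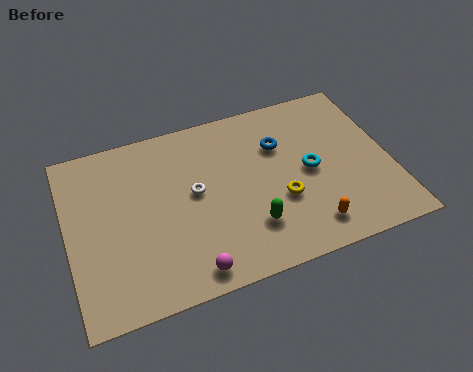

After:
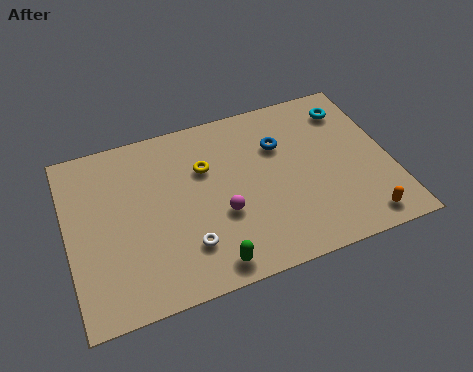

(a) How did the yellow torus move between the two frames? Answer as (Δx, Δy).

(-3.2, 2.9)

From the two frames, the yellow torus sits at roughly (9.6, 3.5) before and (6.4, 6.4) after.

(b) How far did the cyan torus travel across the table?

3.7

The cyan torus moved from about (11.1, 4.7) to (13.3, 7.7), a distance of √(2.2² + 3.0²) ≈ 3.7.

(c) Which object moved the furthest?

the yellow torus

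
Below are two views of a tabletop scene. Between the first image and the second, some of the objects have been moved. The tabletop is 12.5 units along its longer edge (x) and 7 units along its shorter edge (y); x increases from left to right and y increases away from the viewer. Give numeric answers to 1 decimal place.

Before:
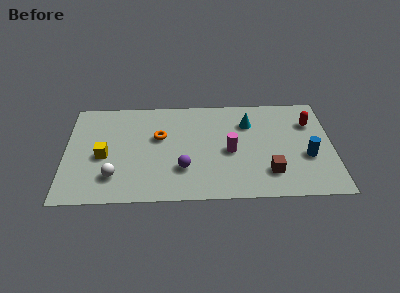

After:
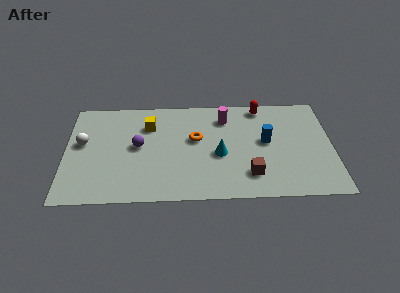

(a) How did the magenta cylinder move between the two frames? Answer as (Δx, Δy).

(-0.2, 2.3)

The magenta cylinder started near (7.7, 3.2) and ended near (7.5, 5.5).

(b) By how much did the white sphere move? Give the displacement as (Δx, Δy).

(-1.5, 2.3)

The white sphere started near (2.3, 1.7) and ended near (0.8, 4.0).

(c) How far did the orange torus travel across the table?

1.7

From (4.4, 4.3) to (6.1, 4.1), the orange torus covered √(1.7² + 0.2²) ≈ 1.7 units.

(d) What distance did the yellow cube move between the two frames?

2.9

The yellow cube was near (1.8, 3.1) before and (3.9, 5.1) after, so it travelled √(2.1² + 2.0²) ≈ 2.9 units.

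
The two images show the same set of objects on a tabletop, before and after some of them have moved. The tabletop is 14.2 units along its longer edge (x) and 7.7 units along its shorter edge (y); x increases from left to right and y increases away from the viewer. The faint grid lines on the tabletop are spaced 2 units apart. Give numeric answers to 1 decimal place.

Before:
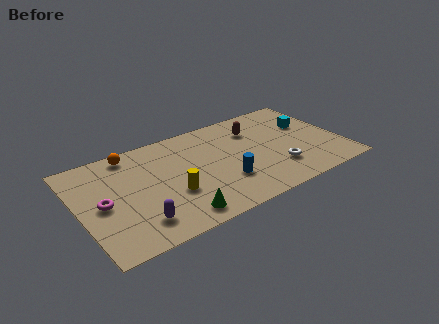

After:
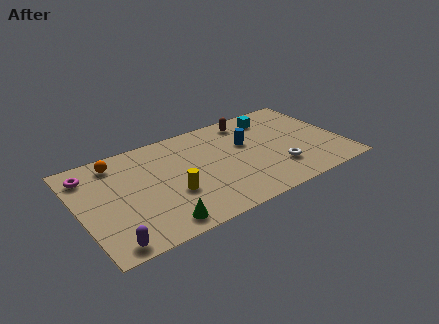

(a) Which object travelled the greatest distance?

the blue cylinder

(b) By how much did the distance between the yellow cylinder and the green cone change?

+0.4

Before: roughly 1.7 units apart; after: 2.1. That's 0.4 units further apart.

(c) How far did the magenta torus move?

2.5

The magenta torus was near (1.2, 3.7) before and (0.8, 6.2) after, so it travelled √(0.4² + 2.5²) ≈ 2.5 units.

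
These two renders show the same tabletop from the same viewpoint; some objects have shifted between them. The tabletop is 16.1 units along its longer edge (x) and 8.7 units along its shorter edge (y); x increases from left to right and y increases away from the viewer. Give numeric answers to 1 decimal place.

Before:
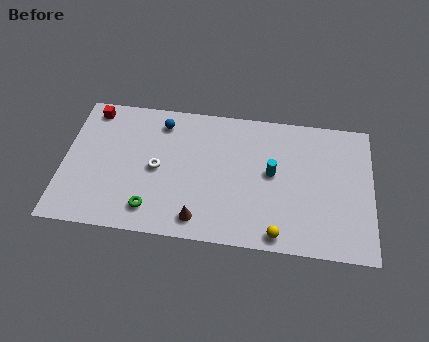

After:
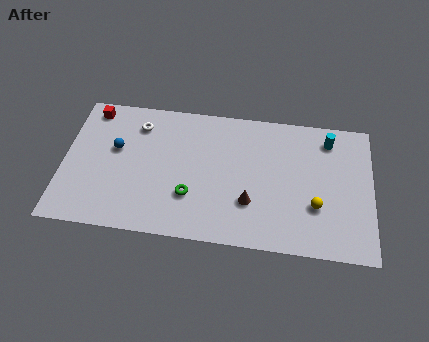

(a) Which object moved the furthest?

the cyan cylinder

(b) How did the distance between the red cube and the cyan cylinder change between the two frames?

+2.5

They were about 10.0 units apart before and 12.5 after — 2.5 units further apart.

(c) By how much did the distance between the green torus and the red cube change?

+0.4

Before: roughly 6.9 units apart; after: 7.3. That's 0.4 units further apart.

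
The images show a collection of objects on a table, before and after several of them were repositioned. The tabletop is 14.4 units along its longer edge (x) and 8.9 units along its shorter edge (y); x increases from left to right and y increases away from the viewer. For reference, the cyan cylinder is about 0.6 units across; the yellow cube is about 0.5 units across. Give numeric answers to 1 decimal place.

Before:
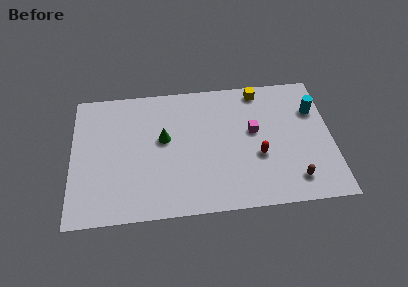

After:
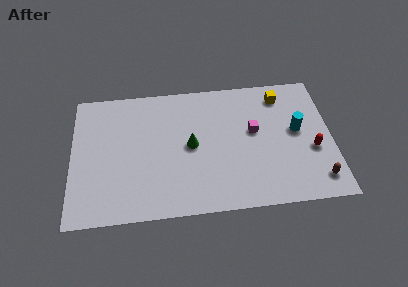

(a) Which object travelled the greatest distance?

the red capsule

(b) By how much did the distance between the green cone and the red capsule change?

+1.3

Before: roughly 5.5 units apart; after: 6.8. That's 1.3 units further apart.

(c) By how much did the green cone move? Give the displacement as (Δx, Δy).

(1.5, -0.6)

From the two frames, the green cone sits at roughly (5.1, 5.1) before and (6.6, 4.5) after.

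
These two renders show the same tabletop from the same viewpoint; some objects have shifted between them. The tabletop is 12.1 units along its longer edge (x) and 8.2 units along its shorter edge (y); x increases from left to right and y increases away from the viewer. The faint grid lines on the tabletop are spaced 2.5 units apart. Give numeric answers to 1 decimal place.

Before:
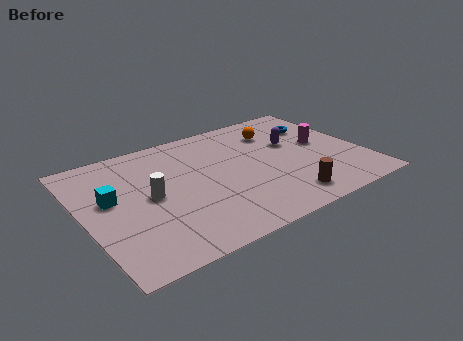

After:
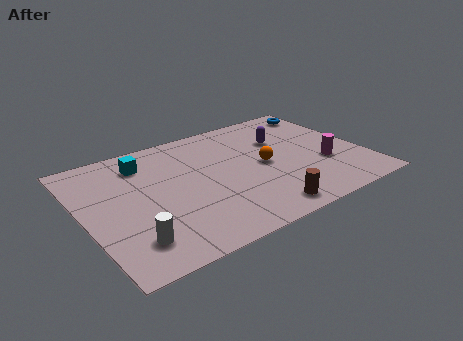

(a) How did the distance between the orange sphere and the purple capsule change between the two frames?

+0.6

Before: roughly 1.3 units apart; after: 1.9. That's 0.6 units further apart.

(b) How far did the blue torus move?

1.3

The blue torus was near (10.6, 5.9) before and (11.2, 7.0) after, so it travelled √(0.6² + 1.1²) ≈ 1.3 units.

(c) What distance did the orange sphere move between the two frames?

2.4

The orange sphere was near (8.8, 6.2) before and (7.8, 4.0) after, so it travelled √(1.0² + 2.2²) ≈ 2.4 units.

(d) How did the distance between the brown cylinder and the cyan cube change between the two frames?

-0.9

They were about 7.8 units apart before and 6.9 after — 0.9 units closer together.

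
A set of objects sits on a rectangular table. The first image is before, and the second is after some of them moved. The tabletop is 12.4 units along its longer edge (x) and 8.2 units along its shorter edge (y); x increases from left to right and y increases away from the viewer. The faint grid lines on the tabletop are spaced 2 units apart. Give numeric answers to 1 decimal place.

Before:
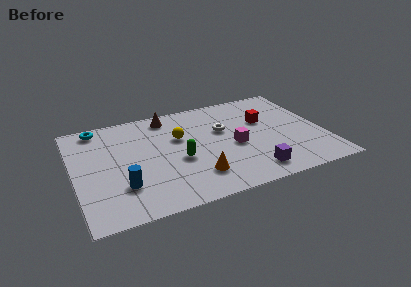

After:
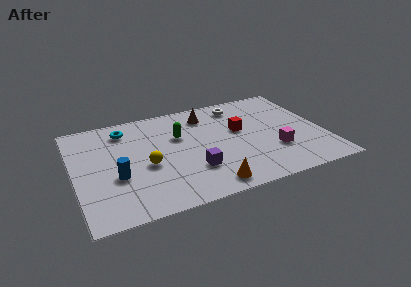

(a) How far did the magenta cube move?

2.1

The magenta cube was near (7.9, 3.6) before and (9.8, 2.6) after, so it travelled √(1.9² + 1.0²) ≈ 2.1 units.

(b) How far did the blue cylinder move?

0.8

The blue cylinder was near (2.2, 2.3) before and (2.0, 3.1) after, so it travelled √(0.2² + 0.8²) ≈ 0.8 units.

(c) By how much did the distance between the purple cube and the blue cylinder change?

-2.6

The distance was about 6.4 in the first image and 3.8 in the second, so they moved 2.6 units closer together.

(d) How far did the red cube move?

1.4

From (9.6, 5.2) to (8.3, 4.8), the red cube covered √(1.3² + 0.4²) ≈ 1.4 units.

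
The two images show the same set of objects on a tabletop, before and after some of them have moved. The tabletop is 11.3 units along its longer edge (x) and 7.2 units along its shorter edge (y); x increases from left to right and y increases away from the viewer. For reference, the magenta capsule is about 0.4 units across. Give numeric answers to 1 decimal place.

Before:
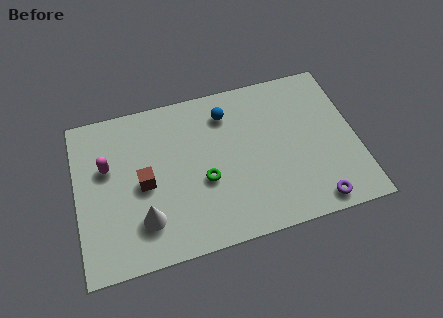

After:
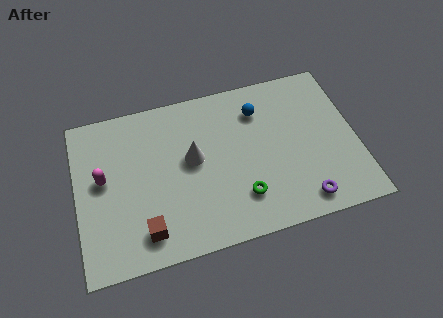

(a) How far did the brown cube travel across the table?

2.1

From (2.7, 3.4) to (2.6, 1.3), the brown cube covered √(0.1² + 2.1²) ≈ 2.1 units.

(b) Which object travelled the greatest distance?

the white cone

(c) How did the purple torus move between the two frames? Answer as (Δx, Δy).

(-0.5, 0.2)

The purple torus started near (9.4, 0.8) and ended near (8.9, 1.0).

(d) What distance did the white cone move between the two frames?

3.0

The white cone was near (2.6, 1.8) before and (4.7, 4.0) after, so it travelled √(2.1² + 2.2²) ≈ 3.0 units.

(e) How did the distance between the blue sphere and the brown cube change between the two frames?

+2.3

They were about 4.2 units apart before and 6.5 after — 2.3 units further apart.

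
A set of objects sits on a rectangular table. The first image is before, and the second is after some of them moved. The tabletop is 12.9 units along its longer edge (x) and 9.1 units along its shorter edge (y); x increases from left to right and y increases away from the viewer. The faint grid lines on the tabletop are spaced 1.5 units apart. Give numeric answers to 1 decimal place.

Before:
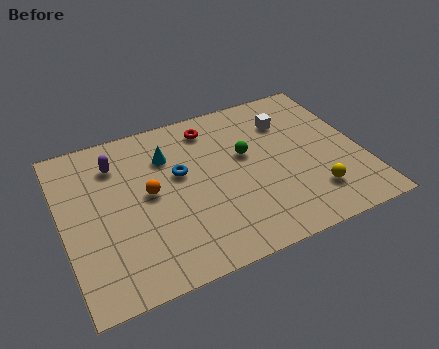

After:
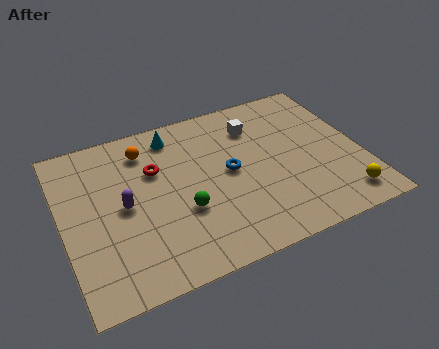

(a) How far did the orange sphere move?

2.5

From (3.7, 4.8) to (3.8, 7.3), the orange sphere covered √(0.1² + 2.5²) ≈ 2.5 units.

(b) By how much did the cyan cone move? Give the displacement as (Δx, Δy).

(0.4, 1.1)

From the two frames, the cyan cone sits at roughly (4.7, 6.6) before and (5.1, 7.7) after.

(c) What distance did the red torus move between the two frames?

3.1

From (6.7, 7.6) to (4.1, 6.0), the red torus covered √(2.6² + 1.6²) ≈ 3.1 units.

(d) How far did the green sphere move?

3.7

The green sphere was near (8.0, 5.4) before and (5.0, 3.3) after, so it travelled √(3.0² + 2.1²) ≈ 3.7 units.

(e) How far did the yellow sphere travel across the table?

1.4

The yellow sphere moved from about (10.5, 2.1) to (11.7, 1.4), a distance of √(1.2² + 0.7²) ≈ 1.4.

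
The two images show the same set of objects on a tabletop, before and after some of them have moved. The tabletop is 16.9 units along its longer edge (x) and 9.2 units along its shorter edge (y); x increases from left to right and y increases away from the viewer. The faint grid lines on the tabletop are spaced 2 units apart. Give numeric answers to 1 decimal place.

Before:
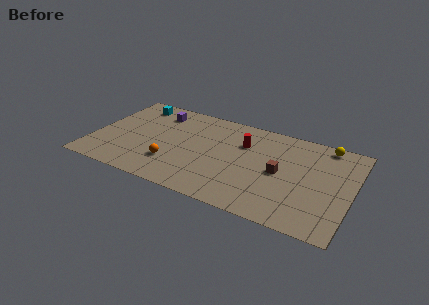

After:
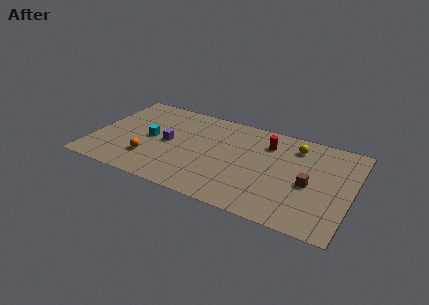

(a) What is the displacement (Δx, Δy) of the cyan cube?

(1.5, -3.2)

From the two frames, the cyan cube sits at roughly (2.2, 7.8) before and (3.7, 4.6) after.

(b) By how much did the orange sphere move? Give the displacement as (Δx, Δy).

(-1.5, -0.1)

The orange sphere was at about (5.4, 2.6) and moved to about (3.9, 2.5).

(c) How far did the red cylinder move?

1.6

The red cylinder was near (9.7, 6.4) before and (11.2, 7.0) after, so it travelled √(1.5² + 0.6²) ≈ 1.6 units.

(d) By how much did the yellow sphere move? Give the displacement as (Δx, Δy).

(-1.9, -0.9)

The yellow sphere was at about (14.9, 8.3) and moved to about (13.0, 7.4).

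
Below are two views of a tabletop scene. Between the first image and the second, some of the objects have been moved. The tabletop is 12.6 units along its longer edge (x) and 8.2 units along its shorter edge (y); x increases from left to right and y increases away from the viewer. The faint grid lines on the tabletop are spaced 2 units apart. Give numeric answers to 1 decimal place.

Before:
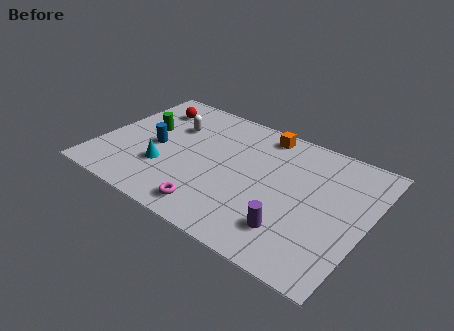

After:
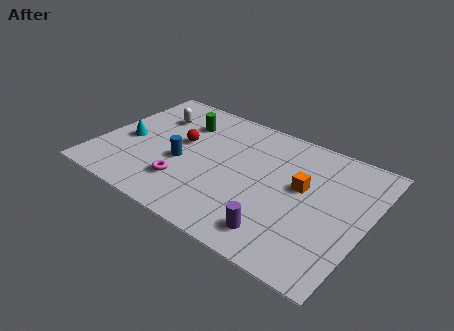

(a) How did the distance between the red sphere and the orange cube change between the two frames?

+0.3

Before: roughly 5.5 units apart; after: 5.8. That's 0.3 units further apart.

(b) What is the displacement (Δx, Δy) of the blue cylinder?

(1.4, -0.4)

The blue cylinder was at about (2.6, 3.8) and moved to about (4.0, 3.4).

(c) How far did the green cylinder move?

2.1

The green cylinder moved from about (1.9, 4.8) to (3.5, 6.1), a distance of √(1.6² + 1.3²) ≈ 2.1.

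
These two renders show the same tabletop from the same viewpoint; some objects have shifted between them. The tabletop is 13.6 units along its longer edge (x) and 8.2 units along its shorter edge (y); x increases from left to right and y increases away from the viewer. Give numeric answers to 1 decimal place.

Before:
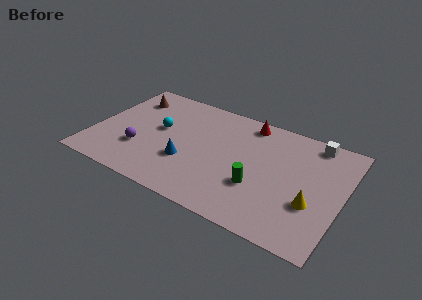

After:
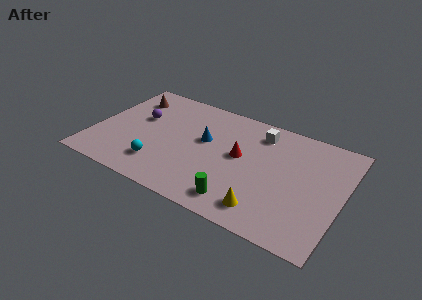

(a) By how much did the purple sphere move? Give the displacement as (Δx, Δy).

(-0.4, 2.4)

The purple sphere started near (2.7, 2.6) and ended near (2.3, 5.0).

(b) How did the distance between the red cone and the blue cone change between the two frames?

-3.2

The distance was about 5.2 in the first image and 2.0 in the second, so they moved 3.2 units closer together.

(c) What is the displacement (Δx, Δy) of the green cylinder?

(-0.8, -1.5)

From the two frames, the green cylinder sits at roughly (9.2, 2.8) before and (8.4, 1.3) after.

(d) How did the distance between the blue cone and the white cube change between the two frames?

-4.4

Before: roughly 7.8 units apart; after: 3.4. That's 4.4 units closer together.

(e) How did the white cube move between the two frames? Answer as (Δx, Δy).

(-2.9, -0.6)

The white cube started near (11.7, 7.3) and ended near (8.8, 6.7).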